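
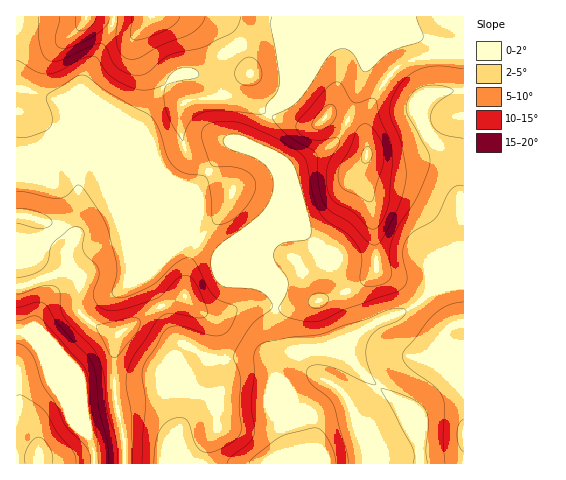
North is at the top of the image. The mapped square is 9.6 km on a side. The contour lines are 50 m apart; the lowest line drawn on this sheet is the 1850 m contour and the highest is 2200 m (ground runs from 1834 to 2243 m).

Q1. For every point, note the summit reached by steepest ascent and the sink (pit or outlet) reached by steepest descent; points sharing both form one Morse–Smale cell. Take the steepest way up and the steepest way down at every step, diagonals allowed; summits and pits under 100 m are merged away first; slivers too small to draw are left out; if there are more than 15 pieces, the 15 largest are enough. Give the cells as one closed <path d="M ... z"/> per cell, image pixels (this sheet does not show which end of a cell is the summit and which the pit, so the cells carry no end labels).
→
<path d="M280 16l-263 0-1 158 23 0 6-14 10-9 25-14 11-1 105 104 18 12 16 7 25 24 11 6 9 9 1 8-3 14 0 16 2 8-1 30-9-14-8-3-14 0-35 3-17 19-5 30-9 24 0 6 17 25 269 0 1-373-17 0-12 2-9 10-5 12 0 7 3 8 24 25 8 19 6 32 0 39-6 15-5 10-33 33-15 9-27 10-22 15 2-15-4-13-20-47-26-27-19 1-14 8 1-38 4-16 0-9-5-15-15-13-3-9 15-33 7-6 7-17-3-31z"/><path d="M463 16l-182 1 0 40 3 31-7 17-7 6-15 33 3 9 15 13 5 15 0 9-4 16 0 36 13-6 19-1 26 27 20 47 4 13-2 15 22-15 27-10 21-14 27-28 9-21 2-43-6-32-8-19-24-25-3-8 0-7 5-12 9-10 29-3z"/><path d="M91 136l-11 1-25 14-10 9-6 14-23 1 0 111 10 0 40-16 7 0 7 7 1 3-3 15 0 13 2 5 12 11 12 6 11 3 5 0-4 6-2 12 0 32 2 22 8 35 0 23 69 1-16-25 0-6 9-24 3-23 3-9 16-17 35-3 14 0 8 3 9 14 1-30-2-8 0-16 3-20-10-11-11-6-25-24-16-7-18-12z"/><path d="M73 270l-7 0-40 16-10 1 0 45 9 0 40 47 26 61 3 12 0 11 30 1 0-24-8-35-2-22 0-32 5-17-13-3-14-7-12-11-2-5 0-13 3-16z"/><path d="M25 332l-9 1 0 130 78 1 0-12-3-12-26-61z"/>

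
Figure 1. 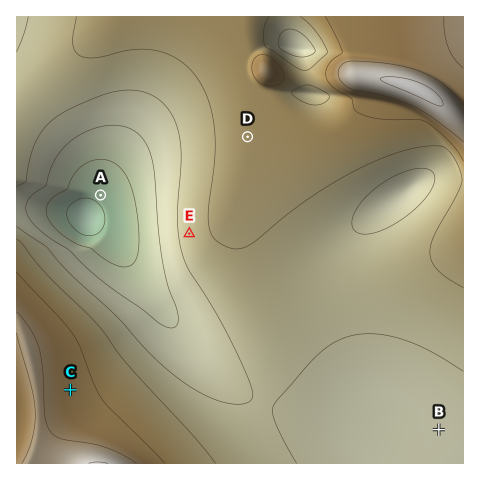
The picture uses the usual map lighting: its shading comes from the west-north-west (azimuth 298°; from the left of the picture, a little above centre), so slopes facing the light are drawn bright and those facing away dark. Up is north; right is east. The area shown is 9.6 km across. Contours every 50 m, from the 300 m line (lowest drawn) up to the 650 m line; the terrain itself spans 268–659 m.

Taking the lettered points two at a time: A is below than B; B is below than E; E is below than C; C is above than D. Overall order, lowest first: A B E D C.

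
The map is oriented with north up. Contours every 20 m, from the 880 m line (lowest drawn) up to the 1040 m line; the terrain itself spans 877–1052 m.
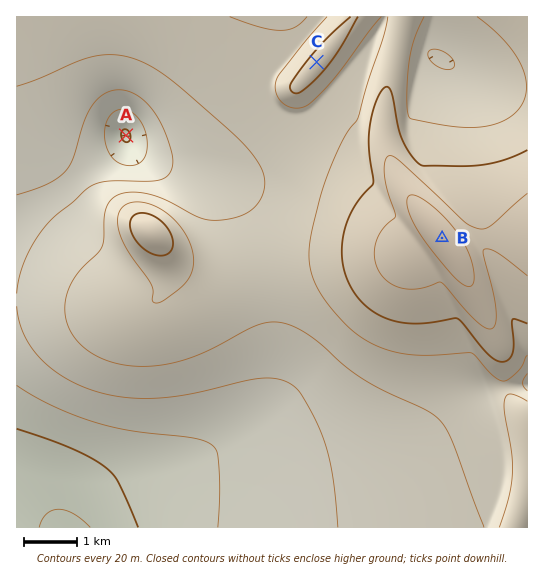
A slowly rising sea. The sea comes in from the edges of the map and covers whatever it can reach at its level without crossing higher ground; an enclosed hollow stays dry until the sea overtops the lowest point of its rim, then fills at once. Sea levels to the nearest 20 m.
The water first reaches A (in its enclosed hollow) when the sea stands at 940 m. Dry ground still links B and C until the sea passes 980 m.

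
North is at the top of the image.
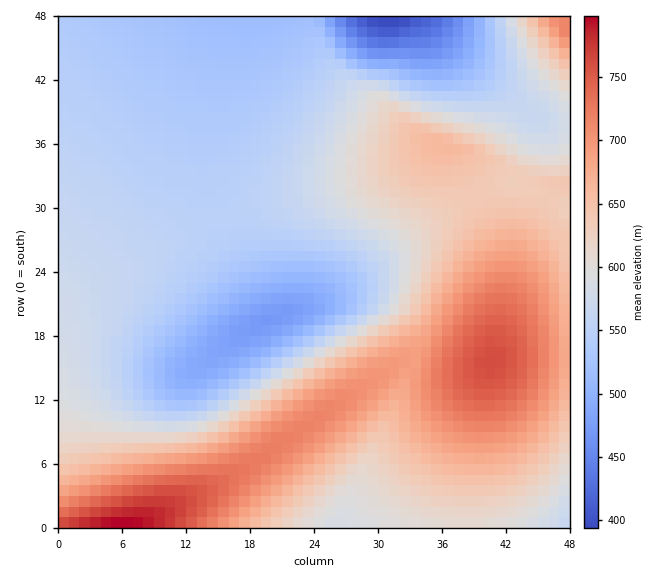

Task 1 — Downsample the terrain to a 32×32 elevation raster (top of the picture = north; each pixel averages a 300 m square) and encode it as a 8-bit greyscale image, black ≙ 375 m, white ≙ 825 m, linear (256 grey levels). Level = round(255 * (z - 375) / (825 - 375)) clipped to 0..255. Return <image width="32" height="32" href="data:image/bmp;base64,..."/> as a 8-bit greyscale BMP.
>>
<image width="32" height="32" href="data:image/bmp;base64,Qk02CAAAAAAAADYEAAAoAAAAIAAAACAAAAABAAgAAAAAAAAEAAATCwAAEwsAAAABAAAAAAAAAAAAAAEBAQACAgIAAwMDAAQEBAAFBQUABgYGAAcHBwAICAgACQkJAAoKCgALCwsADAwMAA0NDQAODg4ADw8PABAQEAAREREAEhISABMTEwAUFBQAFRUVABYWFgAXFxcAGBgYABkZGQAaGhoAGxsbABwcHAAdHR0AHh4eAB8fHwAgICAAISEhACIiIgAjIyMAJCQkACUlJQAmJiYAJycnACgoKAApKSkAKioqACsrKwAsLCwALS0tAC4uLgAvLy8AMDAwADExMQAyMjIAMzMzADQ0NAA1NTUANjY2ADc3NwA4ODgAOTk5ADo6OgA7OzsAPDw8AD09PQA+Pj4APz8/AEBAQABBQUEAQkJCAENDQwBEREQARUVFAEZGRgBHR0cASEhIAElJSQBKSkoAS0tLAExMTABNTU0ATk5OAE9PTwBQUFAAUVFRAFJSUgBTU1MAVFRUAFVVVQBWVlYAV1dXAFhYWABZWVkAWlpaAFtbWwBcXFwAXV1dAF5eXgBfX18AYGBgAGFhYQBiYmIAY2NjAGRkZABlZWUAZmZmAGdnZwBoaGgAaWlpAGpqagBra2sAbGxsAG1tbQBubm4Ab29vAHBwcABxcXEAcnJyAHNzcwB0dHQAdXV1AHZ2dgB3d3cAeHh4AHl5eQB6enoAe3t7AHx8fAB9fX0Afn5+AH9/fwCAgIAAgYGBAIKCggCDg4MAhISEAIWFhQCGhoYAh4eHAIiIiACJiYkAioqKAIuLiwCMjIwAjY2NAI6OjgCPj48AkJCQAJGRkQCSkpIAk5OTAJSUlACVlZUAlpaWAJeXlwCYmJgAmZmZAJqamgCbm5sAnJycAJ2dnQCenp4An5+fAKCgoAChoaEAoqKiAKOjowCkpKQApaWlAKampgCnp6cAqKioAKmpqQCqqqoAq6urAKysrACtra0Arq6uAK+vrwCwsLAAsbGxALKysgCzs7MAtLS0ALW1tQC2trYAt7e3ALi4uAC5ubkAurq6ALu7uwC8vLwAvb29AL6+vgC/v78AwMDAAMHBwQDCwsIAw8PDAMTExADFxcUAxsbGAMfHxwDIyMgAycnJAMrKygDLy8sAzMzMAM3NzQDOzs4Az8/PANDQ0ADR0dEA0tLSANPT0wDU1NQA1dXVANbW1gDX19cA2NjYANnZ2QDa2toA29vbANzc3ADd3d0A3t7eAN/f3wDg4OAA4eHhAOLi4gDj4+MA5OTkAOXl5QDm5uYA5+fnAOjo6ADp6ekA6urqAOvr6wDs7OwA7e3tAO7u7gDv7+8A8PDwAPHx8QDy8vIA8/PzAPT09AD19fUA9vb2APf39wD4+PgA+fn5APr6+gD7+/sA/Pz8AP39/QD+/v4A////ANnh6O3u7Off1Me6raGWjIR9eXt8f4GDhIWGhYOAfHZvw8vU2+Hk4+DZ0Ma6rqKXjYR9fYCDhomLjY6Ni4iDfHWutr7HztTX2NbSzMS7sKWZjoWAg4eLj5OWl5eVkYyEe52jqbC3vcLGycrKyMS8s6eckIeHjJKXnJ+hoqCclo2DkJSXnKCkqKyyuL7DxsS+taqek4ySmJ+lqaytq6egl4uHiImKiouMj5Seqra/w8O/t62hlpefp66zt7i3squglIGAfnx4dHFxdoGQoK65wMLAua+knKSutr3Cw8K9taqcfHp3cmtkXVpcZnWGl6ezvMC/urGmqbO9xcvNzMe+sqN5dnJsY1pQSkpRXWt8jp6stry9ubKst8LL0dTUz8a5qnd0cGlgVkxEQkRKVGJyhJWkr7e5t7K2w87V2dnUy76udnNvaWFXTUZBPj9ETFloeYqaprC0tbTAzNXa2tbNwLB1cm5pY1tTS0Q/Ozs+RVBebn6OnaeusbvI0tfY1czAr3Rxb2tmYFlSS0M9OTc5PkhUY3ODkp6ns8LM09XRyb2tcnFubGhkX1lSS0Q+OTc3O0JNWml5ipqrusXNz83GuqpxcG5saWZjXllUTkhDQD4/Q0pUYXCAkaGwvcXJx8G1pnBvbWxqaGViXlpWUU1KSEhLUFdhbXuKmaezvMDAurCib25sa2loZmRhX1xZVlRTU1VYXmVueYWSnqmyt7ezqp1ubGtqaWdmZWNhYF5dXFxdX2JnbXN7hI6XoKisraqjmWxramloZmVkY2NiYmJiZGZobHB1e4CGjZOan6OkopyXa2ppZ2ZlZGRjY2NjZGZoa290eX6Dh4uPkpaZm5yal5JqaWdmZWRjY2JiYmNlZ2tvdHl/hYqOkJKUlZWVlZSUkmhnZmVkY2JhYWFhYmRna3B1fIOJj5OWl5eWlZOSk5WWZ2ZlZGJhYWBgX2BhY2Zqb3V8g4uRl5ucnJqYlJGNiopmZWNiYWBfX15eXl9hZGhtc3qCipKYnqGhn5mPhH17fWVjYmFgX15dXVxdXl9iZWpwd3+IkJien5qRiYB4cnJ2Y2JhYF5dXFxbW1tcXV9iZ2xze4SNlJGIgXt3c3BtbnRiYV9eXVxbWlpZWVpbXWBjaW92f4Z/dW5qaWlqa21weGFfXl1cW1pZWFhXWFlaXWBlanF1cWRcWFdZXWNpcHiCX15dXFpZWFdXVlZWVlhaXWFlYFZTTEZFR01VX2l1gpBeXVxaWVhXVlVUVFRUVVdZXVZEOTU2MzU6Q09dbX2PoV1bWllYV1ZVVFNSUlJTVFZWQi4iHSEkKDA9TF5yh521W1pZWFdVVFNSUVFQUFBRU0wyHhINEBcdKTlMYnqUrr8="/>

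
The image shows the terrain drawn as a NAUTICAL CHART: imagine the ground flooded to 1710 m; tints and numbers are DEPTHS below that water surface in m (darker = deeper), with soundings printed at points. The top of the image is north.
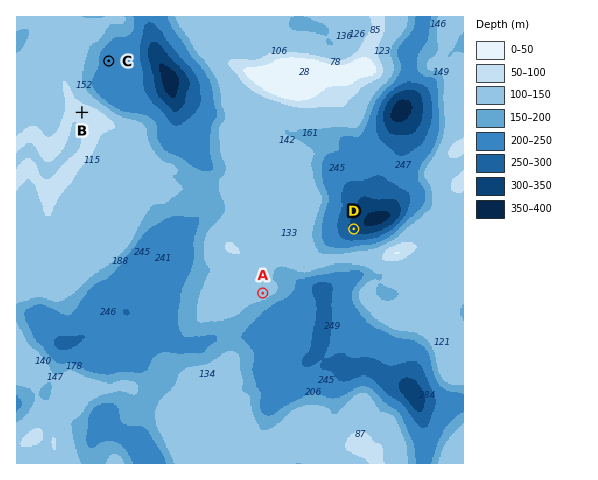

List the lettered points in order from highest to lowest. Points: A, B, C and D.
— B A C D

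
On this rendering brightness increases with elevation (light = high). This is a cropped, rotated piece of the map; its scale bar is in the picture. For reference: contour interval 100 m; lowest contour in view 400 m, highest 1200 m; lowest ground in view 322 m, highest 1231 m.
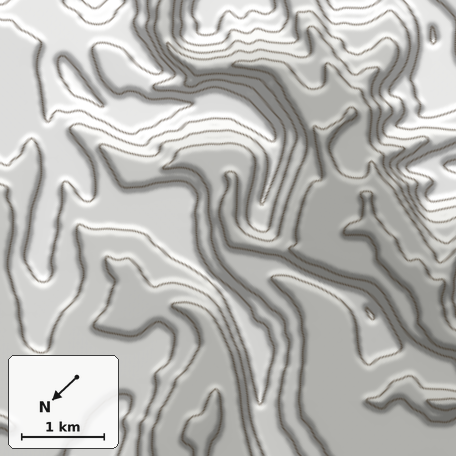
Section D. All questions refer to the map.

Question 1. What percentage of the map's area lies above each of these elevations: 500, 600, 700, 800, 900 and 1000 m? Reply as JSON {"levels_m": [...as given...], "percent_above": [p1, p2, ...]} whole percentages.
{"levels_m": [500, 600, 700, 800, 900, 1000], "percent_above": [90, 71, 56, 39, 23, 10]}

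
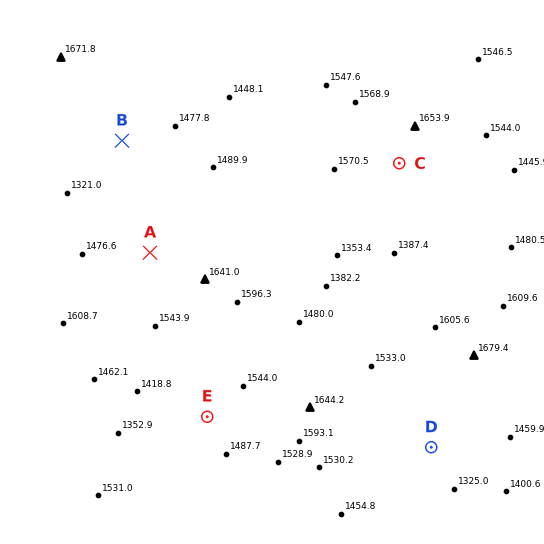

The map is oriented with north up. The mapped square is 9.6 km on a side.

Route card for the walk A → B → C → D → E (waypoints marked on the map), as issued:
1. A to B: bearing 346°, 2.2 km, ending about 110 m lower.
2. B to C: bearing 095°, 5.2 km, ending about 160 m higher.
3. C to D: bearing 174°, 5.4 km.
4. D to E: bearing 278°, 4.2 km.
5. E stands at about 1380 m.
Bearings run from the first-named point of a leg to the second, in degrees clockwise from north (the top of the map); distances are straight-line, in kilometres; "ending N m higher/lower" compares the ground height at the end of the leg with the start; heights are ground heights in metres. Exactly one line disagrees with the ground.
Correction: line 5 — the height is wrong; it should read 1490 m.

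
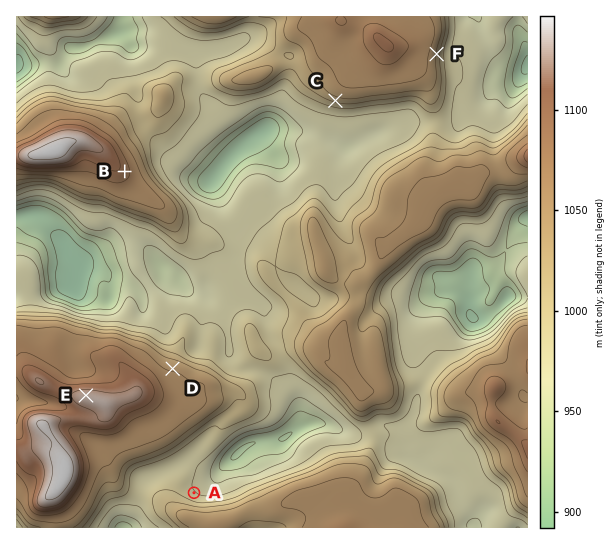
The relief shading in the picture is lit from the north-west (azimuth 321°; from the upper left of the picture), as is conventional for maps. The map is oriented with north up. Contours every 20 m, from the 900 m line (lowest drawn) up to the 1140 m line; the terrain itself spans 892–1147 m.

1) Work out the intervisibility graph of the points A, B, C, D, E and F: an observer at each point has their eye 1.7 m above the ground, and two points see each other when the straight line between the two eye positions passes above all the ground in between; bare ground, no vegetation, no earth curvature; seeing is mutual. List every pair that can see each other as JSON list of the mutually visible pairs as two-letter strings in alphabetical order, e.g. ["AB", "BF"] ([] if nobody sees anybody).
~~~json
["BC", "BD", "BE", "CD", "CE"]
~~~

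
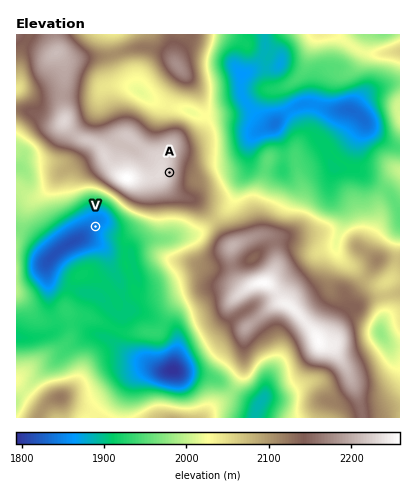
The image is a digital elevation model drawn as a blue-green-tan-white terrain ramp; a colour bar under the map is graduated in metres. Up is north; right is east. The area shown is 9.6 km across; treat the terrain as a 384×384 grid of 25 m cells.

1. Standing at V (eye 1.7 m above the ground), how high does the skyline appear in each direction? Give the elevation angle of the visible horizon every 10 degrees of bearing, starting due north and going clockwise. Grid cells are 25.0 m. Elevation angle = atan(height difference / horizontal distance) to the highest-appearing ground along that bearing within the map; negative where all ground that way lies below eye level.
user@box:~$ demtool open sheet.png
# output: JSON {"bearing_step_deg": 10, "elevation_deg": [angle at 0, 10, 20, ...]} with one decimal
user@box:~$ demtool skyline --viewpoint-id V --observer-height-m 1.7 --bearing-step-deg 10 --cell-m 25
{"bearing_step_deg": 10, "elevation_deg": [13.1, 15.1, 16.7, 17.4, 17.0, 15.7, 13.8, 11.0, 7.8, 5.8, 6.0, 5.6, 5.4, 5.0, 4.3, 3.4, 2.9, 3.3, 3.6, 3.6, 3.3, 2.5, 2.2, 3.3, 3.6, 3.6, 3.8, 4.1, 5.2, 6.2, 7.3, 8.4, 9.3, 9.9, 10.5, 11.4]}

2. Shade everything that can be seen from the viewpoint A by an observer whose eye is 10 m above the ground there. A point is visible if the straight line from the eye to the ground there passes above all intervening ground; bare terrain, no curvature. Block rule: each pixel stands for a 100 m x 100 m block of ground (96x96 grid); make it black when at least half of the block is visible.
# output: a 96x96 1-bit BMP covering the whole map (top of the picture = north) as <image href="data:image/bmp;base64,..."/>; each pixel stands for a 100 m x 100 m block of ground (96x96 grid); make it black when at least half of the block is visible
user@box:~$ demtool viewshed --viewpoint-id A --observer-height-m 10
<image width="96" height="96" href="data:image/bmp;base64,Qk2+BAAAAAAAAD4AAAAoAAAAYAAAAGAAAAABAAEAAAAAAIAEAAATCwAAEwsAAAIAAAAAAAAA////AAAAAAA8A3/////AAAAAAAA8A//////gAAAAAAAeA//////wAAAAAAAOB//////wAAAAAAAHD//////wAAAAAAAH///////gAAAAAAAD///////AAAAAAAAA//////+AAAAAAAAAP/+P//4AAAAAAAAAB/wDwAAAAAAAAAAAAeAAAAAAAAAAAAAAAAAAAAAAAAAAAAAAAAAAAAAAAAAAAAAAAAAAAAAAAAAAAAAAAAAAAAAAAAAAAAAAAAAAAAAAAAAAAAAAAAAAAAAAAAAAAAAAAAAAAAAAAAAAAAAAAAAAAAAAAAAAAAAAAAAAAAAAAAAAAAAAAAAAPAAAAAABgAAAAAAAPgAAAAADgAAAAAAAHgAAAAADgAAAAAAADgCAAAAAAAAAAAAABADAAAAAAAAAAAAABABAAAAAAAAAAAAABABgAAAAAAAAAAAABgBwAAAAAAAAAAAABgB4AAAABAAAAAAAAwB8AAAADgAAAAAAA/B+AAAAHAAAAAAAA///gAAAMAEAAAAAA///wAAAIAEAAAAAAf//+AAAAAAAAAAAAP///wAAAAAAAAAAAP///4AAAAAAAAAAAH//H4AAAYAAAAAAAP/8B4AAAcAAAAAAA//4A8AAA8AAAAAAA//wAcAAB+AAAAAAAf/wAeAAD+AAAAAAAP/4AOAAH/EAAAAAAD/8AEAAH/MAAAAAAA/+AAAAP/AAAAAAAAP/wAAAP+AAAAAAAAH/+AAAP8AAAAAAAAD///AAP8AAAAAAAAB///wAf+AAAAAAAAA///8P/+AAAAAAAAAf//+f//AAAAAAAAAP///f//AAAAAAAAAH///H//AAAAAAAAAH///H//AAAAAAAAgH///H//EAAAAAAHwP///H//MAAAAAAf4P///n//8AAAAAAf8D///n//8AAAAAAf8A///n//8AAAAGA/8A///v//8AAAAPB/8Af/////8AAAAPD/4Af/////8AAAAOD/4Af/////8AAAAEB/wA//////8AAAAAB/wA//////8AAAAAB/gAf/////8AAAAAB/ggf/////8AAAAAA/BgP/////8AAAAAAcBgP/////8AAAAAAABAH/////8AAAAAAAAAH///P/8AAAAAAAAAD//+H/8AAAAAAAAAD//8P/8AAAAAAAAAD//4P/8AAAAAAAAAH//wP/8AAAAAAAAAH//gP/8AAAAAAAAAH//gf/8AAAAAAAAAH/////8AAAAAAAAAH/////8AAAAAAAAAH/////8AAAAAAAAAH/////8AAAAAAAAAH/////8AAAAAAAAAP/////8AAAAAAAAAH/////8AAAAAAAAAH/////8AAAAAABAAH/////8AAAAAAHAAH/////8AAAAAAOAAH/////8AAAAAAcAAH/////8AAAAAAYAAH/////8AAAAAAAAAH/////8AAAAAAAAAP/////8AAAAAAAAAP/////8AAAAAAAAAP////H8AAAAAAAAAP///8AMAAAAAAAAAP///4AEAAAAAAAAAP///gAA="/>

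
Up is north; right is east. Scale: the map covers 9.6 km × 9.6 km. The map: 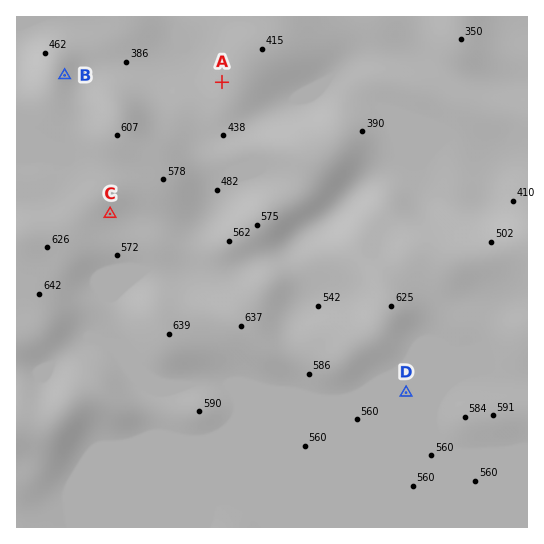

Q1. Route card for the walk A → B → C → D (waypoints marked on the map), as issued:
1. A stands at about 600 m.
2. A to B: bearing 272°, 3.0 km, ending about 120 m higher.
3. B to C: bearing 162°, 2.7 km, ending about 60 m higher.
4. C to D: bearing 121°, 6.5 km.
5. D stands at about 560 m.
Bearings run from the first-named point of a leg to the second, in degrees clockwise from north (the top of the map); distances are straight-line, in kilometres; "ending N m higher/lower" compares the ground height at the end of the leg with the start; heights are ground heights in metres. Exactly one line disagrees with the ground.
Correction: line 1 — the height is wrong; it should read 390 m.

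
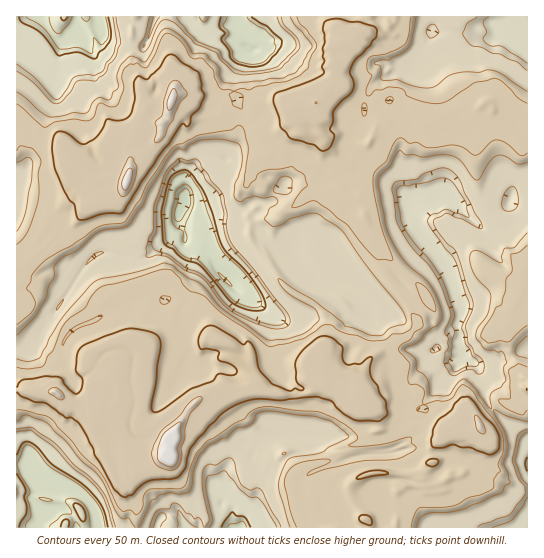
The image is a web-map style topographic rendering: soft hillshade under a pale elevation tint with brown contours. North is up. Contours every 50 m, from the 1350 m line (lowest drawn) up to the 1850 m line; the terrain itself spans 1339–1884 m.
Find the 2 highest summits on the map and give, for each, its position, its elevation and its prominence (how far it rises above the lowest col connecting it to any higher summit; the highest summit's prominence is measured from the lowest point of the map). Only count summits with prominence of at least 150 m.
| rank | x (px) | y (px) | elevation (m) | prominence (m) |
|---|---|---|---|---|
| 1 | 170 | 458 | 1884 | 545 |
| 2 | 126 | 183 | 1880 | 181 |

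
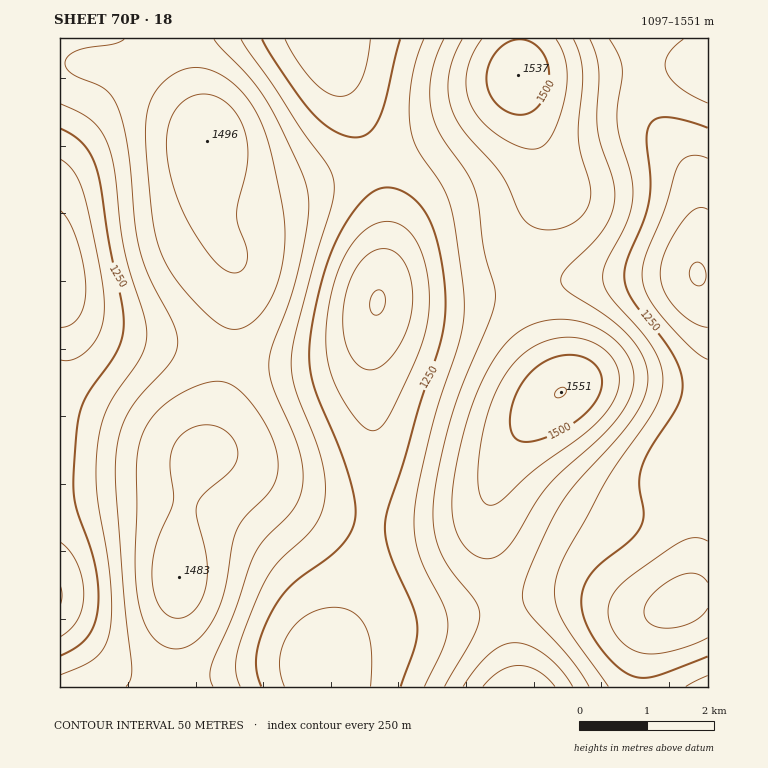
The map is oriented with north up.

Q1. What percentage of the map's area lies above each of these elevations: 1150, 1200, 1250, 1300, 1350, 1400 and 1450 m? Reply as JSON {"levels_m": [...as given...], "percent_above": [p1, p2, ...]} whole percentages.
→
{"levels_m": [1150, 1200, 1250, 1300, 1350, 1400, 1450], "percent_above": [96, 88, 72, 57, 42, 24, 10]}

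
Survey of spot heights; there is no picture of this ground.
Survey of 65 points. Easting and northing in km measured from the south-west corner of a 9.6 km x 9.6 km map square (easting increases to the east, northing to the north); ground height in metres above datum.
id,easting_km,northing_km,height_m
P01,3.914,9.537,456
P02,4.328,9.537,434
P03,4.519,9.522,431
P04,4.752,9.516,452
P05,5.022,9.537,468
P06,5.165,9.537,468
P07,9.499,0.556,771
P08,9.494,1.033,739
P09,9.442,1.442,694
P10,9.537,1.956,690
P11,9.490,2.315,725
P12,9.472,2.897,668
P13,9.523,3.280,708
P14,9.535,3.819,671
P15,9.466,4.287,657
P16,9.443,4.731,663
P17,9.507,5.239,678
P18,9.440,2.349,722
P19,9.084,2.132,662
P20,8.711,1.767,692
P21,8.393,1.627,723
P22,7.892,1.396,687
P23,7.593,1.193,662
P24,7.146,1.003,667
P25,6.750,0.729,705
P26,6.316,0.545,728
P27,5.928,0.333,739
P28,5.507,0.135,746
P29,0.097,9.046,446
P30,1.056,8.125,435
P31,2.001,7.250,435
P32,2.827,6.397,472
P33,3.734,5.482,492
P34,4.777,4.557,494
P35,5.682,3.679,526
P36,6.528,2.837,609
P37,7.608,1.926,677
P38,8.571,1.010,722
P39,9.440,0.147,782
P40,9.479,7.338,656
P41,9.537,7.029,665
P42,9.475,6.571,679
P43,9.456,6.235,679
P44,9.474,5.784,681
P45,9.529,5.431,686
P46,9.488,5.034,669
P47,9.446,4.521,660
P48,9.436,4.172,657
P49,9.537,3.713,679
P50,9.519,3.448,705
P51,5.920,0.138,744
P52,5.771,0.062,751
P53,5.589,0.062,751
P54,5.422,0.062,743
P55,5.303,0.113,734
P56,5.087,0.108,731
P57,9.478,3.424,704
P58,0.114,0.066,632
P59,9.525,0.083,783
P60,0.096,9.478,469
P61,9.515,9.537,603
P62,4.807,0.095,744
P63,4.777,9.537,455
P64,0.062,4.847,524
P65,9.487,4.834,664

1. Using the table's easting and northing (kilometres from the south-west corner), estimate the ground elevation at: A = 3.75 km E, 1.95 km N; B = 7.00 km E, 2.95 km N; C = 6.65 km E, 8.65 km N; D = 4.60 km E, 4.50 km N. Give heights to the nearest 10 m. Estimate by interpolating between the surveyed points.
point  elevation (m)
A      660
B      600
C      590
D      500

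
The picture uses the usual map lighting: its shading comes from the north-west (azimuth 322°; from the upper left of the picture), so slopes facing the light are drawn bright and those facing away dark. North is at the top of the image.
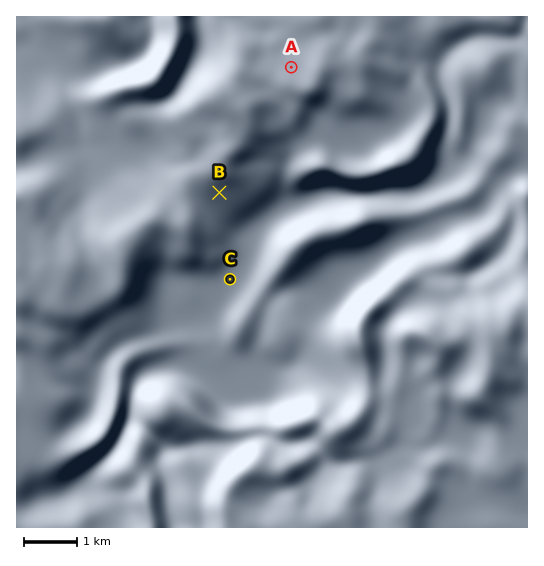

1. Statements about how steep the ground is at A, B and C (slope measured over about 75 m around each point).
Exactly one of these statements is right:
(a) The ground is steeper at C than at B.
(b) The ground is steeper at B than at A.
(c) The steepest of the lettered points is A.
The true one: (b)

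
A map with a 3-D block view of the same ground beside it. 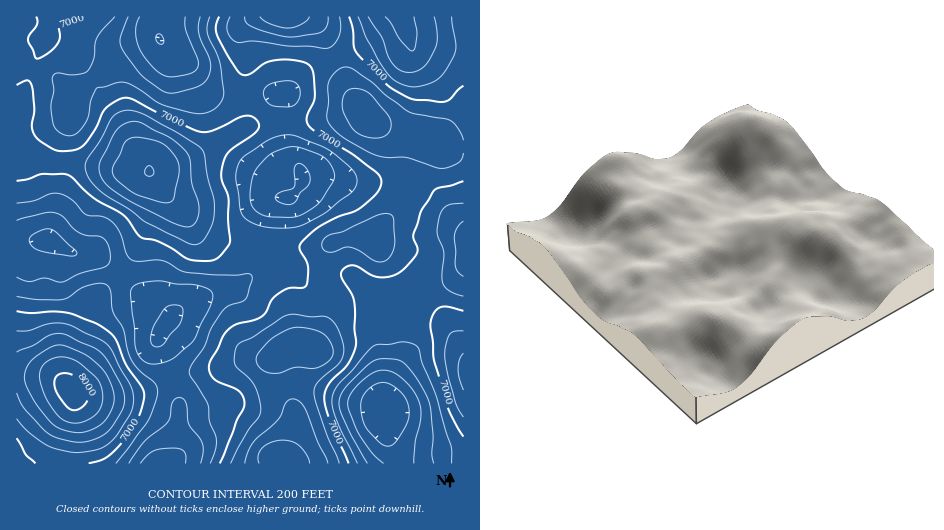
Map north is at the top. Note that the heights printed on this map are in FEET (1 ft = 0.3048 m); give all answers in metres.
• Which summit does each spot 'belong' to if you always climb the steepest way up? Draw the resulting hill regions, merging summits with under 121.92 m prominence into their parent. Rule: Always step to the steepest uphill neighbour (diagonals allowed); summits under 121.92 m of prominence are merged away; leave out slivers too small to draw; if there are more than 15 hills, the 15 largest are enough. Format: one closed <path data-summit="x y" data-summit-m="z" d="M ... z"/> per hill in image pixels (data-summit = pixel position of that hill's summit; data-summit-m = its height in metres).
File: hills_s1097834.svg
<path data-summit="150 172" data-summit-m="2379" d="M164 16l-148 1 0 222 32 1 28 14 19 1 13 8 28 27 23 15 13 12 15-13 26-12 19-4 26-18 22-8 3-18 1-40 3-5 11-10 5-11-14-30 0-38-2-14-2-2-29 0-24 4-19-5-10-9-13-17-16-11-14-16z"/><path data-summit="283 17" data-summit-m="2367" d="M400 16l-235 0-5 16 0 8 4 6 10 10 12 7 17 21 10 9 19 5 24-4 29 0 2 2 2 14 0 38 12 23 2 10-5 8-11 10-3 5-1 40-2 14-4 5 14 4 16 15 11-1 21-7 14 2 25 27 7 0 31-13 30-8 10-6 8-9 0-218-22-1-30-9-8-10z"/><path data-summit="281 459" data-summit-m="2374" d="M284 263l-17 3-35 22-19 4-26 12-15 11-10 17-4 7 0 5 21 62-2 42-8 16 230-1-11-28 0-16-3-7-4-45-8-38 1-16 2-5 8-4-6-1-25-27-14-2-21 7-11 1-16-15z"/><path data-summit="70 390" data-summit-m="2470" d="M48 240l-32 1 0 222 152 1 9-16 2-42-14-37-7-30 13-20-1-4-34-25-37-32-26-5z"/><path data-summit="463 372" data-summit-m="2278" d="M463 268l-10 10-43 14-11 5-4 5 6 24 1 24-3 13-12 25-2 24 3 7 1 22 10 23 65-1z"/>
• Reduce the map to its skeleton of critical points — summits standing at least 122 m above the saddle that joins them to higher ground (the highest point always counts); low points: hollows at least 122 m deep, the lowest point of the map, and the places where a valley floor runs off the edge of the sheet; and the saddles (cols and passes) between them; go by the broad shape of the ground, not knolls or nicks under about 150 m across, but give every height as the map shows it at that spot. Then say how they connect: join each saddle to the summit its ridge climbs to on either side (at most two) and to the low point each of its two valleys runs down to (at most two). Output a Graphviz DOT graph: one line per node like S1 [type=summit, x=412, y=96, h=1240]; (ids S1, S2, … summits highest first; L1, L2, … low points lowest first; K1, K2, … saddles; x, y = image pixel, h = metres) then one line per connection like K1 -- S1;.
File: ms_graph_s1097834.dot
graph terrain {
  S1 [type=summit, x=71, y=390, h=2470];
  S2 [type=summit, x=150, y=172, h=2379];
  S3 [type=summit, x=281, y=459, h=2374];
  S4 [type=summit, x=283, y=17, h=2367];
  S5 [type=summit, x=463, y=374, h=2278];
  L1 [type=low, x=384, y=410, h=1830];
  L2 [type=low, x=160, y=40, h=1888];
  L3 [type=low, x=164, y=463, h=1904];
  L4 [type=low, x=399, y=17, h=1929];
  L5 [type=low, x=287, y=199, h=1944];
  K1 [type=saddle, x=334, y=59, h=2177];
  K2 [type=saddle, x=399, y=180, h=2159];
  K3 [type=saddle, x=323, y=278, h=2153];
  K4 [type=saddle, x=53, y=162, h=2147];
  K5 [type=saddle, x=283, y=244, h=2113];
  K6 [type=saddle, x=288, y=122, h=2104];
  K7 [type=saddle, x=428, y=286, h=2093];
  K8 [type=saddle, x=169, y=378, h=2045];
  K9 [type=saddle, x=120, y=274, h=2042];
  K1 -- S4;
  K1 -- L2;
  K1 -- L4;
  K2 -- S4;
  K2 -- L1;
  K2 -- L5;
  K3 -- S3;
  K3 -- S4;
  K3 -- L1;
  K3 -- L3;
  K4 -- S2;
  K4 -- L2;
  K4 -- L3;
  K5 -- S2;
  K5 -- S4;
  K5 -- L3;
  K5 -- L5;
  K6 -- S2;
  K6 -- S4;
  K6 -- L2;
  K6 -- L5;
  K7 -- S4;
  K7 -- S5;
  K7 -- L1;
  K8 -- S1;
  K8 -- S3;
  K8 -- L3;
  K9 -- S1;
  K9 -- S2;
  K9 -- L3;
}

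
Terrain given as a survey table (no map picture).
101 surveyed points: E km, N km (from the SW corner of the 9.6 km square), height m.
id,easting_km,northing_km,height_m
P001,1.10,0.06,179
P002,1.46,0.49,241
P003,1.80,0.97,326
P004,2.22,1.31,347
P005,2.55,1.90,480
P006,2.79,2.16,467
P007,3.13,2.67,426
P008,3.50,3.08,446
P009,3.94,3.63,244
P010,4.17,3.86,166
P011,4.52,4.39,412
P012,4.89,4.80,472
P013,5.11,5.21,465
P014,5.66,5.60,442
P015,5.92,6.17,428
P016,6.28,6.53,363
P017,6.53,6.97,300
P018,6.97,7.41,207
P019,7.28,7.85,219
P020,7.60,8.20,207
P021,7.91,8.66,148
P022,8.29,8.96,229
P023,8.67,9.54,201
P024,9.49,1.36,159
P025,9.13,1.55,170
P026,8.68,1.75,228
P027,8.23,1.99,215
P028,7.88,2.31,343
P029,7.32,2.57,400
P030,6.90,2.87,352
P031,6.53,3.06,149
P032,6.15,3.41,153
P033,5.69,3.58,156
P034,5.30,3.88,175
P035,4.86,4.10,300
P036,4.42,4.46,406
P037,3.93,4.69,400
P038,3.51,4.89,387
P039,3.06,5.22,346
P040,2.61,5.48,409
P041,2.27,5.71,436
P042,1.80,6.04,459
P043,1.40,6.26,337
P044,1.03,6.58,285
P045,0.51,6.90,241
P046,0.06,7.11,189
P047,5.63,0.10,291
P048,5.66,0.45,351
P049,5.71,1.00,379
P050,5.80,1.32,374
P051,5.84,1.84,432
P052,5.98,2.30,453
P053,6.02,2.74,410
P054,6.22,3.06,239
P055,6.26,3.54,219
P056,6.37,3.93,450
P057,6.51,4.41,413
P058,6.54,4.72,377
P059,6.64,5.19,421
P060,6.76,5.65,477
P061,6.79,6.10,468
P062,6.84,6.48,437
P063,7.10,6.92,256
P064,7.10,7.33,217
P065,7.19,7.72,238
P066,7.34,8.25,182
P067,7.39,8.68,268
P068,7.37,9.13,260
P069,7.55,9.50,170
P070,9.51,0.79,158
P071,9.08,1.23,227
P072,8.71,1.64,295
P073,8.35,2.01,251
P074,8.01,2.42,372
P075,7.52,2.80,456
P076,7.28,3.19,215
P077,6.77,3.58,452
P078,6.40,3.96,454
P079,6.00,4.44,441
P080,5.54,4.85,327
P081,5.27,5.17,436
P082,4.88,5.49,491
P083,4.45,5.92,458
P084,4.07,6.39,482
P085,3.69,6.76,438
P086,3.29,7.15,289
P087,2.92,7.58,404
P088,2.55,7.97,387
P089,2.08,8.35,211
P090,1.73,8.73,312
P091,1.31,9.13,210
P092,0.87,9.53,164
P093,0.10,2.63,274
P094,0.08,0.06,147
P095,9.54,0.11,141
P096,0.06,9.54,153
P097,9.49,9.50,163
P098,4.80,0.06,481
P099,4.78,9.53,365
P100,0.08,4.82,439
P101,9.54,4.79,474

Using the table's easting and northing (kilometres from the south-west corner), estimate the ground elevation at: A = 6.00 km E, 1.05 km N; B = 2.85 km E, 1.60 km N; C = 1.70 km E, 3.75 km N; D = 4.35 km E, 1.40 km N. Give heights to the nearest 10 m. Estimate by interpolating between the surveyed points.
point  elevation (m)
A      290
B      470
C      450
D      380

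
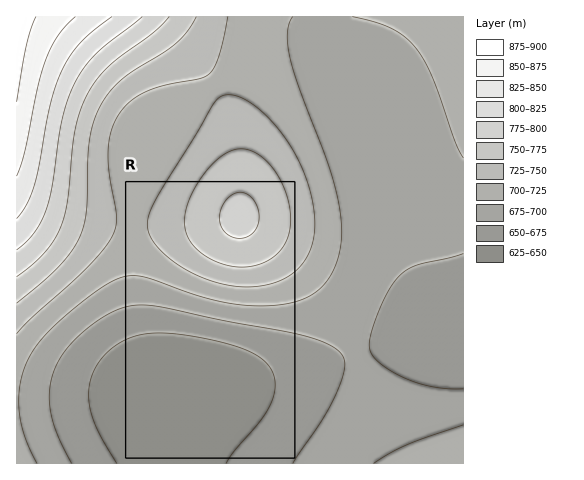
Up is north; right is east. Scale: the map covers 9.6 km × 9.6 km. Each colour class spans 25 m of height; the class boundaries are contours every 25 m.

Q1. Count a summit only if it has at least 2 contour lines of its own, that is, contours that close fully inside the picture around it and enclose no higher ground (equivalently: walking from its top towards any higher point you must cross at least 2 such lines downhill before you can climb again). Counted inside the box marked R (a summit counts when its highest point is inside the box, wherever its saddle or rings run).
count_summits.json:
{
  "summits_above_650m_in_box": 1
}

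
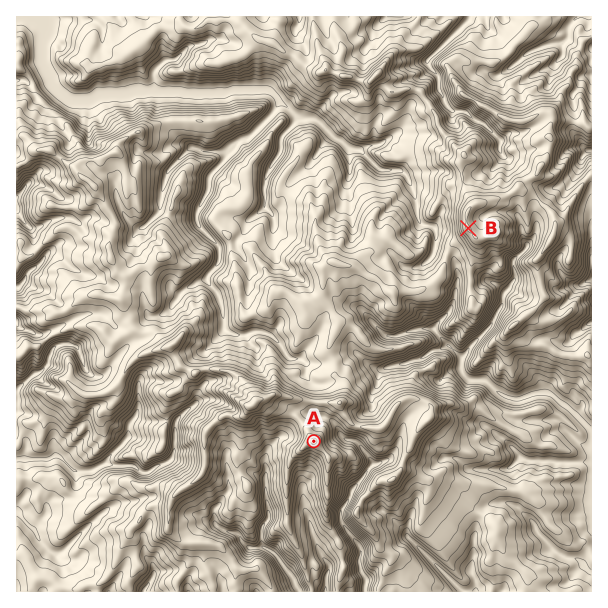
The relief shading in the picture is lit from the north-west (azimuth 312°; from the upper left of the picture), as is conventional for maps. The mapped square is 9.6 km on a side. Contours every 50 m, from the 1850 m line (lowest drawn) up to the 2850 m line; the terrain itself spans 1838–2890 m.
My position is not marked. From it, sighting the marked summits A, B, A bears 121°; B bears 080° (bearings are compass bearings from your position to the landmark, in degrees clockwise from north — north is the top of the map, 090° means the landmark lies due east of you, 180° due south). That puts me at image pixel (75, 298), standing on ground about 2350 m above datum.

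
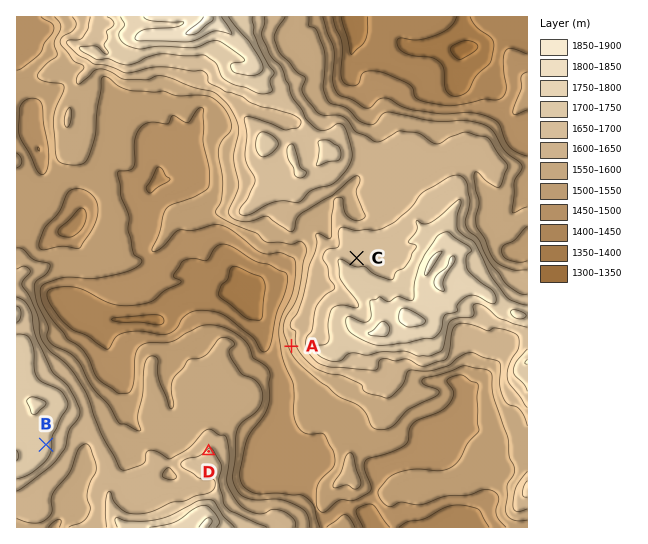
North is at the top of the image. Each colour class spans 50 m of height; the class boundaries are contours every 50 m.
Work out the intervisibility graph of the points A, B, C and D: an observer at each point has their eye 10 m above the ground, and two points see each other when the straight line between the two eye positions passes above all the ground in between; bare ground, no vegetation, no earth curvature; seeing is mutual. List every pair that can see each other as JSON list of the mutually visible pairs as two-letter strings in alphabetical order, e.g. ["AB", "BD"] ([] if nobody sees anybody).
["AB", "AD", "BD"]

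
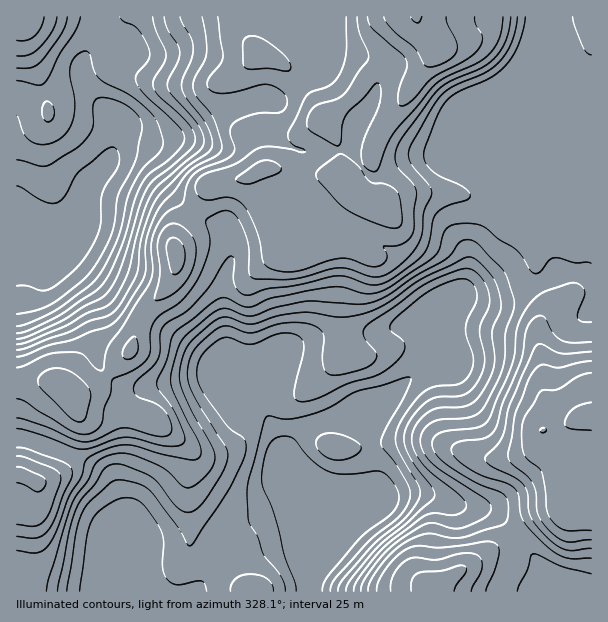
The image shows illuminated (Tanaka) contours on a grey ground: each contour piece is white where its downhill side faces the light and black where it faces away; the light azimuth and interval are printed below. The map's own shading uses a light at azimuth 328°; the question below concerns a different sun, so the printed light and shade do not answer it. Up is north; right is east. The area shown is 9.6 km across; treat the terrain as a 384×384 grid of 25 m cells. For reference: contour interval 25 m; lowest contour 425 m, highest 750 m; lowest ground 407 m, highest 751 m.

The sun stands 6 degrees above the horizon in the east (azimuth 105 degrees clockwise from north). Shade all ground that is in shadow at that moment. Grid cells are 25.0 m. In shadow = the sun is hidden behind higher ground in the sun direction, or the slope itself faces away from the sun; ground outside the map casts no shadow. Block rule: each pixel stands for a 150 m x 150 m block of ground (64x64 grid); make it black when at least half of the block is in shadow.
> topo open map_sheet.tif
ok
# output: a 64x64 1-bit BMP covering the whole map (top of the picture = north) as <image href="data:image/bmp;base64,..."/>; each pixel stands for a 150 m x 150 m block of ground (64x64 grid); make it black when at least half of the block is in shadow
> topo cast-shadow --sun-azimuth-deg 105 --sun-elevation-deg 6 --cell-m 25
<image width="64" height="64" href="data:image/bmp;base64,Qk0+AgAAAAAAAD4AAAAoAAAAQAAAAEAAAAABAAEAAAAAAAACAAATCwAAEwsAAAIAAAAAAAAA////AAAAAAAAAAAAf4AAAAAAAAH/wAAAAAAAA//gAAAAAAAD/+AAAAAAAAf/8AAAAAAAA//wAAAAAAAD//gAYAAAAAH/+ADgAAAAAH/8A+AAAAAAD/wP4AAAAAAD/B/gAAAAAAB4B+AAAAAAADgBgAAAAAAAeAAAAAAAAAB8AAAAAAAAAPwAAAAAAAAB/A8AAAAAAAP8H4AAAAAAA/x/gAAAAAAD/P+AAAAAAAH9/4AAAAAAAH//gAAAAAAAP/+AAAAAAAAf/8AAAAAAAA//wAAAAAAAD//A4AAAAAAH/8DwEAAAAAf/gPwwAAAAA/+A/3gAAAAB/4D/+AAAAAH/gP/8AAAAAP+A//4AAAAA/gD//wAAAAA8AP//AAAAADwA//+AAAAAAAB//4DAAAAAAH//gOAAAAAAf/+AYAAAAAB//4BgAAAAAH//gEAAAAAAf/+AAAAAAAB//4AAAAAAAD//gAAAAAAAD//wAAAAAAAH//gAAAAAAAP//AAAAAAAAf//gAAAAAAB///AAAAAAAD//wAAAAAAAH//AAAAAAAAH/4AAAAAAAAH/AMAAAAAAAfwB4AAAAAAADADgAAAAAAAMAAAYAAAAAD4AAAgAAAAA/gACAAAAAAH+AAAAAAAAAf4AAAAAAAAAfgAAAAAAAAAAAAAAAAAAAEAAAwAAAAAA4AADgAAAA=="/>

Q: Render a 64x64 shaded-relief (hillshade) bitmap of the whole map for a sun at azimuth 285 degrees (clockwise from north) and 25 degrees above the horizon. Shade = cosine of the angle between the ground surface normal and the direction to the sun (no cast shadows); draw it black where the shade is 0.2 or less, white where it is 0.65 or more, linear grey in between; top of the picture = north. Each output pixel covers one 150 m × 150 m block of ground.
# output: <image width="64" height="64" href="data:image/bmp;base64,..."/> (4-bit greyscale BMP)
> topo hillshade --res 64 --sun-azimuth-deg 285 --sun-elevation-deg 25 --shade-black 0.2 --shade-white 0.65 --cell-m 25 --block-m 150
<image width="64" height="64" href="data:image/bmp;base64,Qk12CAAAAAAAAHYAAAAoAAAAQAAAAEAAAAABAAQAAAAAAAAIAAATCwAAEwsAABAAAAAAAAAAAAAAABEREQAiIiIAMzMzAERERABVVVUAZmZmAHd3dwCIiIgAmZmZAKqqqgC7u7sAzMzMAN3d3QDu7u4A////AHdUM0Z3d3d3d3eJmZiHVEV63d7tuqqYdmVEVmZnd3d3d2QzRnd3d3iId3iZmIdURXnN3u7LqZiHdURFZmd3d3h3ZTI2d3d3eIh2Z4mId2VWeKze/+y6mImHVEVmZnd3d3dlMjV3d3d4mYdniId2ZVZ3is3v/cqIiZh1VWZneIdmd2QyNXd3d3iZh2Z4h3ZlZ3eJvO/+25iJmYdmZneZh2V3VCEld3d3eJmXZneHdlVnd3ibzu/sqIiZmYdmeaqHVXZTECR3d3d4mZdmZ3d2Vmd3d4ms3u25h4mqmHiaqodmd1MAE2d3d4iZh2Vmd3ZmZ3d3iJq97tqHiaqpmau6h3d3UwACV3d3iZmGVVZmZmZ3d3d4iKve25iJmqqrvLqIeIdkEAJGd3iZqYZVVmZmZnd3d3d4is3bmImZmqvMuod3iHQgATVneJqphlRVVVZmd3d3d3iJrMupmZmJq8y6h3eIdTERJFZ4mamGVEVVVWd3d3d3d4mruqmZmIiau7mHd3d2QyIjV3iJmYdURERFZ3d4h3d3iau6mZmYh4mqqYd3d3ZlQyNXiIiIh2RERDRneIiHdmeJq7qpmZiIiZmId3d3d3ZkM1Z4iId3ZEREM1eImYdmZ4m7u6mZmJmZmHd3d3d3d3VDRneHd2ZURVQzV4mZh2ZnirzLqpmZmqqYd3d3h3iIdkNFZ3dmVURVZUNXiamYd3iazMupmYmru6h3d3eIiIiGREVnd2VERFZmVFZ4mYh3eJvNy6mZmavMuYd3d3eImYZUVniHUzNEVndmZmd4iIh4m83LqZmavNy5iIh3iIiZdlVniIZDM0VWd3d3dmZ3d3eKzcupiZrN3LqIiIiIiJh2VVZ4hlMzRWZ3eIiHZVZ3d4m8y6mJq83cupiZiIiJmHZVVmd2VDNFZ3d4iZh2VVZ3eJu7qZmrzd26mJmIiJmIdlZlVmZUM0Z3d3iJmYdlVWZniaqZmrzN3cqImZiJmYd2ZmZVVUMjRnd3eImZmHZVVVZ4mZiavM3e24iZmZmZh3Z3h1RDMiNGd3d3iZmZh2VVVVZ4iJm8zN7bmImZqqmIdniYZDMhEkV3d3eJmZmYdmVVVWd4iavMzduYiZmrupiHeap1MyESNWd3dniZqqmHZmZVZniJq7vMy4eImbvLqZiJqpZDMiI0V4dmZ4mamYdmd2ZneImru7zKhniJvMy6qpmrlkM0MiNXh1VWeJmYdmZndmd4mau7vLl2Z4irzMu7qau4Q0RDIkaHVEVniIh2VVZmd4iaq7u8uXZneJq8zMuqvMlkREMzRodURVZ3d3ZURFZneJmru7y6dmd3iJvMy6q924VERDNXh1RVVmd3dlQzNFZ4iaq7u7qHZ3eIibzMu83duGRERFeHVVVVZnd3ZTIjRWeJqruqqZh3d4eIq7zMzN3KhTNFaJdlVVVWZ3d2QhIjVniau6mYiId3h3iau8zM3dymQ0VomXZmVERWeIZCESI0V5qqqYh4iHeId4mrzN3N3bhDNGiqmHdlREV4h1MhEjNGiaqZiHd4h4h3iJq83d3duFM0V5upiHZVVniHZTIiMzV5mZmId3d3iHd4iaze7u24UzRXm7qYd3d2d3d2VDM0RXmYiId3d3eHd3eIq97v/bhkRVaKuph3eId3d3dkMzRVeZiIh3iHd3d3d4iazv/+uGVVZ4qql2Z4h3d4h2QyNFZ4iId3iId3d3d3eJrN7/64ZmZnmqmHZnd3eIiHZDI1ZniId3eIh3eIh3d4ib3v/rl3dmeaqYdnd4iIiHdUM0Vnd3d3d3d3d4iHd3eJvN7tuYh2Z5mYd3d4iIiHdlQzRWd3d3d3d3d3iId3d4ms3u3KqYdniId3d4iZmHd3ZURWZ3d3d3d3d3eIh3Z3iavN3czLl2d3d3d3iJmHZ3dlVVZ3d3d3d3d3d4iHZmeJq83d3d25iId2Z3eJmHZnd2ZVZ3d3d3d3d3d3iIdmZniazMzN7sqZmYdmd4mYdnd2ZVVnd3d3d3d3d3d3d2ZmZ4m7u83t27qqmHd3iZh3d2VVVWd3d3d3d3d3d3d2ZmZmeaqqvN3Mu7qph3eJmIiHVERVZ3d3d3d3d3d3h3ZlVVZ4mqmavMzLqZiIiImYeIhkNERXd3d3d3d3d3eIh2VVVniaqZmrzMupiIiIiId3iXQzRFZ3d3d3d3d3d5mHZVVWaJqpmavMupmIiaqYdneJhkMzRnd3d3d3d3d3mZdlVVZnmaqaq7qpmYiJq6l2d3iYUyI1d3d3d3d3d3eZmGVVVniZqqqqqZiIiImruYd3eJl0ISRnd3d3d3d3d5mYZlVmeJmqqqqoh3eIiKuqmId4mpYhEkZ3d3d3d3d3iIdmZmeImaqqq6h3d3eImZmZmHeKqEERNFZ3d3d3d3d3dmZniIiZqqq7qYd2Z3iIiJqpd4mpYyEjRFZ3d3d3d3ZlVWeZiImru7u6mIdnd3d3iaqHiaqGQiIzNFd3d3eIZlRFaJmIiJq7u7qpmHd3d3d4qpiImqhkMzIiNXd3eIhlRERniYiImqu7uqqZh3d3d3iamIiZqXVEQyETZ3eImWVDNFaIiIiaqqq6qpmHd3d3eJqYmZmZhlVVMQJXd4mZdkMzRniIiJqqmqqpmId3d3d4mpmZmYh2VWZSEUZ3iZl2UzNFeIiIqqqZqqmId3d3d3ibqZmYh2ZWZ2QRNniJqXdUM0V4iIirqpmqqYd3d3d3eKu6mZh2ZmZ3ZCE1eJmp"/>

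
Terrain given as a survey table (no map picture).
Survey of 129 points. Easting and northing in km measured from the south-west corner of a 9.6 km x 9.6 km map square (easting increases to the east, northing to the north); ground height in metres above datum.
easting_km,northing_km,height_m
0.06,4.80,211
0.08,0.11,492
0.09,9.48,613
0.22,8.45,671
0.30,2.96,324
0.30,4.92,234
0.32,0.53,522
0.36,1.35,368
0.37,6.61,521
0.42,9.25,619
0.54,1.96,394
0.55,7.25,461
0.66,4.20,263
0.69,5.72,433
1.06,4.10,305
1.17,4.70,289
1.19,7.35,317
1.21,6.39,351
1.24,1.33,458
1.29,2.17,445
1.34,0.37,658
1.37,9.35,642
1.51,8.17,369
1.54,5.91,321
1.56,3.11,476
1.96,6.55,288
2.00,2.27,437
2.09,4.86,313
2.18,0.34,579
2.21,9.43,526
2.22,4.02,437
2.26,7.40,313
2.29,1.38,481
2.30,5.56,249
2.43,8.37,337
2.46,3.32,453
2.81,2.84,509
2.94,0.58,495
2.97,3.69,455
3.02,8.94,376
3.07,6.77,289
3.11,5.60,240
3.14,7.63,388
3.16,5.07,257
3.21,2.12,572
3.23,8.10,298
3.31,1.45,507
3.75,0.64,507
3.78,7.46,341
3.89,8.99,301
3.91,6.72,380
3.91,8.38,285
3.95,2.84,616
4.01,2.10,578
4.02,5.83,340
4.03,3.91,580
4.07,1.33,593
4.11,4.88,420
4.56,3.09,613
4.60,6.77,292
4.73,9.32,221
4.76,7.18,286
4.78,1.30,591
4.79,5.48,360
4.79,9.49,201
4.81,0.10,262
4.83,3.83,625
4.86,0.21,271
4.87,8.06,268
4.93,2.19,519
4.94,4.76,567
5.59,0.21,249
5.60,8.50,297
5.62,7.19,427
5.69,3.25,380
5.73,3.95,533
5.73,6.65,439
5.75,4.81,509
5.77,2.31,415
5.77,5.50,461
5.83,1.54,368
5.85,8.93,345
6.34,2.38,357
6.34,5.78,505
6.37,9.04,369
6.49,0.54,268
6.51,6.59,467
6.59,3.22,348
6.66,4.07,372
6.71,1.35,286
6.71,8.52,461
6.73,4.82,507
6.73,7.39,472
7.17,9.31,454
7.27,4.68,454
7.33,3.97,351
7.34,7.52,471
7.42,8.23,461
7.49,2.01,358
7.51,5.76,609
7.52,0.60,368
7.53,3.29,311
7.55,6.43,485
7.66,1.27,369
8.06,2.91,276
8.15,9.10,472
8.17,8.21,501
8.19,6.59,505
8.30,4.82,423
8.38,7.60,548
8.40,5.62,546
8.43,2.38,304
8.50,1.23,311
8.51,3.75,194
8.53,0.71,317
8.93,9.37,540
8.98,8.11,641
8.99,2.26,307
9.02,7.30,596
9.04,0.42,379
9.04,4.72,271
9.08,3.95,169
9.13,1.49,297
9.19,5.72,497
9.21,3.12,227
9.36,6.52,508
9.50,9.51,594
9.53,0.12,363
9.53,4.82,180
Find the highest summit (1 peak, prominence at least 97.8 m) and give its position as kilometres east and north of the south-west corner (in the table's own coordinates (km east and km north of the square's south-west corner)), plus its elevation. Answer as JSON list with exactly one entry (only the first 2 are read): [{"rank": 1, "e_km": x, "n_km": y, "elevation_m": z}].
[{"rank": 1, "e_km": 0.21, "n_km": 8.64, "elevation_m": 685}]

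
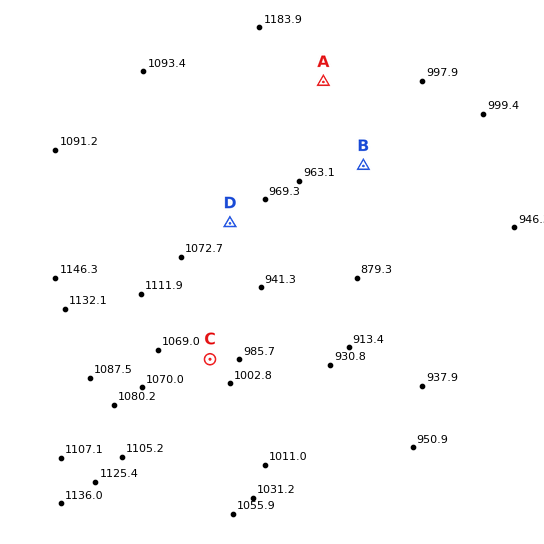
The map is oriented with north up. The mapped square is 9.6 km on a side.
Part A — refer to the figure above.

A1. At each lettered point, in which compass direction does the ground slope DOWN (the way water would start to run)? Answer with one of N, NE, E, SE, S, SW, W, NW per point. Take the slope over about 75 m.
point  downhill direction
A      SE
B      S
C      E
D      E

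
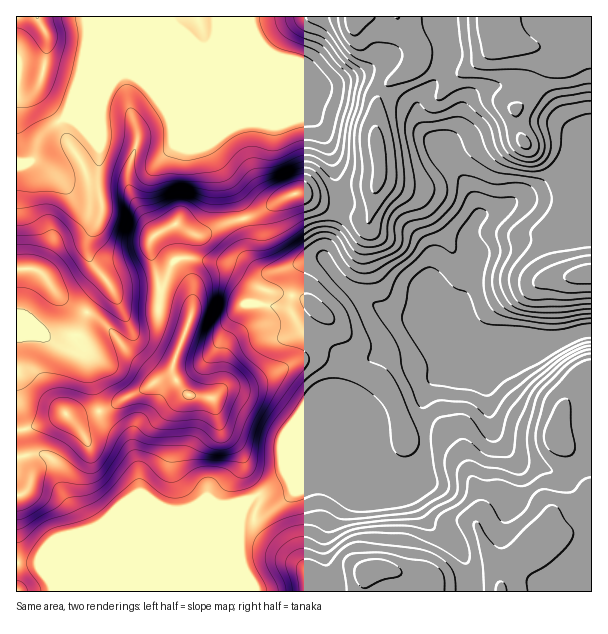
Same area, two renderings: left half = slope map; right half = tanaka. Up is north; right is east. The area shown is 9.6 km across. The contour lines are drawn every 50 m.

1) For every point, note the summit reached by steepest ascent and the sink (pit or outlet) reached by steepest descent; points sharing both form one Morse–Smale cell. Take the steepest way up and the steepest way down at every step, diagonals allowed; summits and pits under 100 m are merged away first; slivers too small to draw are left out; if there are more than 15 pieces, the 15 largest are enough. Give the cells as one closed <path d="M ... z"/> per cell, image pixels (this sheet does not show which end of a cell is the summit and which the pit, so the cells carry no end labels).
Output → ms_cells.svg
<path d="M299 193l-8 1-37 22-29 7-24 12-6 0-21-11-23 15-1 10 7 24 3 21 4 4 21 6 7 7-20 58-4 5-21 14-24 10-16 11-27 7-11 0-4-2-23 10-26 7 1 161 226 0 1-19-4-15-2-22 2-20 9-17 39-19 45-18 59 0 7 4 8 0 10-4 7-7 2-8-4-43 6-18 10-10 9-4 12-4 70-29-14 1-29 12-13 0-12-6-9-11-9-7-26-10-25-5-14-6-33-23-20-24 0-11 13-37z"/><path d="M216 16l-130 1 2 27-8 37-8 26-9 13-20 14-6 10-5 15-5 4-11 1 1 266 25-6 23-10 4 2 11 0 27-7 16-11 24-10 23-16 17-43 5-18-7-7-21-6-4-4-3-21-7-24 1-10 4-4 19-11 21 11 6 0 24-12 29-7 42-23 7 1 21 12 14 5 2-4 2-10-14-53-9-19-11-11-84-35-78 0-10-2 71-29 7-7 3-8z"/><path d="M591 331l-7 0-27 11-32-2-87 36-10 10-6 18 0 18 4 16-2 17-13 9-12 2-7-4-59 0-45 18-39 19-9 17-2 20 2 22 4 15 0 18 347 1z"/><path d="M591 16l-147 1 4 22 0 20-12 22-15 15-3 6 0 15 8 17 16 15 4 10 22 27 10 23 1 8 18-6 19-12 18-7 32-24 12 2 14 0z"/><path d="M443 16l-46 1 19 31 2 12-5 8-21 12-8 9-6 10-2 44 3 10 0 27-5 12-2 21-4 5-5 0-24-7-14 38 0 11 20 24 33 23 14 6 30 6 27 12-3-13 16-19 6-12 7-26 0-9-6-13 0-8 9-13 0-9-10-23-22-27-4-10-16-15-8-17 0-15 3-6 15-15 12-22 0-20z"/><path d="M396 16l-178 0-1 17-3 8-7 7-71 29 10 2 78 0 84 35 11 11 12 28 5 26 6 18-4 13 13 6 17 2 4-5 2-21 5-12 0-27-3-10 2-44 6-10 8-9 21-12 5-8-2-12z"/><path d="M509 210l-9 0-17 4-11 11-3 6 0 8 6 13-1 15-12 32-16 19 2 9 6 12 7 7 12 6 13 0 24-10 14-4 33 4 27-11 8-1 0-100-32-1-12 3-15 0z"/><path d="M86 16l-70 1 1 146 10 0 5-4 5-15 6-10 20-14 9-13 8-26 8-37 0-24z"/><path d="M572 168l-9 1-29 23-18 7-16 10 12 2 21 21 15 0 12-3 31 0 1-58-14-1z"/>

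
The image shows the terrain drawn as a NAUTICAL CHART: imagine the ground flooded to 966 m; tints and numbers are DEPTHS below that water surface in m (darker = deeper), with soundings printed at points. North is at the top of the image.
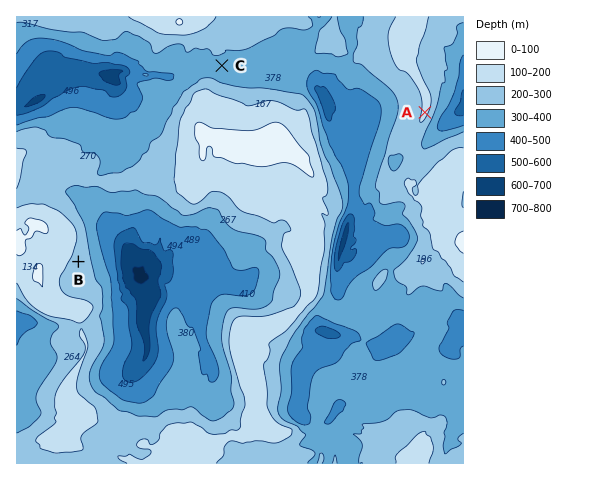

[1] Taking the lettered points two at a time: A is above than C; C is below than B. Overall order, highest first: A B C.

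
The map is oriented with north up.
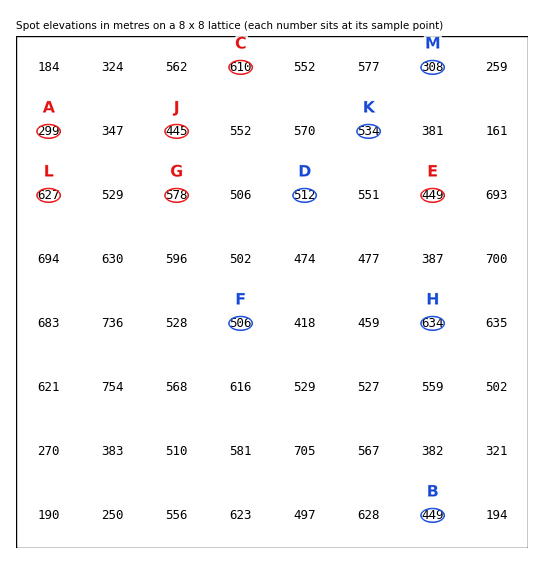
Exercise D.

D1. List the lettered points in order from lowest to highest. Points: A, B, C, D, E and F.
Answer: A B E F D C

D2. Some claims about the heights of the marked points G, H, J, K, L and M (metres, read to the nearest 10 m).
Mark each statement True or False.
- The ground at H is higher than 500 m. True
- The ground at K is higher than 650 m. False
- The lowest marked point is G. False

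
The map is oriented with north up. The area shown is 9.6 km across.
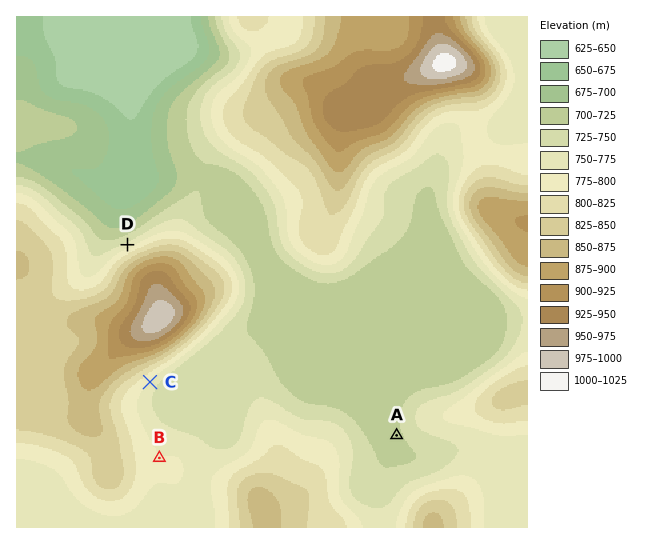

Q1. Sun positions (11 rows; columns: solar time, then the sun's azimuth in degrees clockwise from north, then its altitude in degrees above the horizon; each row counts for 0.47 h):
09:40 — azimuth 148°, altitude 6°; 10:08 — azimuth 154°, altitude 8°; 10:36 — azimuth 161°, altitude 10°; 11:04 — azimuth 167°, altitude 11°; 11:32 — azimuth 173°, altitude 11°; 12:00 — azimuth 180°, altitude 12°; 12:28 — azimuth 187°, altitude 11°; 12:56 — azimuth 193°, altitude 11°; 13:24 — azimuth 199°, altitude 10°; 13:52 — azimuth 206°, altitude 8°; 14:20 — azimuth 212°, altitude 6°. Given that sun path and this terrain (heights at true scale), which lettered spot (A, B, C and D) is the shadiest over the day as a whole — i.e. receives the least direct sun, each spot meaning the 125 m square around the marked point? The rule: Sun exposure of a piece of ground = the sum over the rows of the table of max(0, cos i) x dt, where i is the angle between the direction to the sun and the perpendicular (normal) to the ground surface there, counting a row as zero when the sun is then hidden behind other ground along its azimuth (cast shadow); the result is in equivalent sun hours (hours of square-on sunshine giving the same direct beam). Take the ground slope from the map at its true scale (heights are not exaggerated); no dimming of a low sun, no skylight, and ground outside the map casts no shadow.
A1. D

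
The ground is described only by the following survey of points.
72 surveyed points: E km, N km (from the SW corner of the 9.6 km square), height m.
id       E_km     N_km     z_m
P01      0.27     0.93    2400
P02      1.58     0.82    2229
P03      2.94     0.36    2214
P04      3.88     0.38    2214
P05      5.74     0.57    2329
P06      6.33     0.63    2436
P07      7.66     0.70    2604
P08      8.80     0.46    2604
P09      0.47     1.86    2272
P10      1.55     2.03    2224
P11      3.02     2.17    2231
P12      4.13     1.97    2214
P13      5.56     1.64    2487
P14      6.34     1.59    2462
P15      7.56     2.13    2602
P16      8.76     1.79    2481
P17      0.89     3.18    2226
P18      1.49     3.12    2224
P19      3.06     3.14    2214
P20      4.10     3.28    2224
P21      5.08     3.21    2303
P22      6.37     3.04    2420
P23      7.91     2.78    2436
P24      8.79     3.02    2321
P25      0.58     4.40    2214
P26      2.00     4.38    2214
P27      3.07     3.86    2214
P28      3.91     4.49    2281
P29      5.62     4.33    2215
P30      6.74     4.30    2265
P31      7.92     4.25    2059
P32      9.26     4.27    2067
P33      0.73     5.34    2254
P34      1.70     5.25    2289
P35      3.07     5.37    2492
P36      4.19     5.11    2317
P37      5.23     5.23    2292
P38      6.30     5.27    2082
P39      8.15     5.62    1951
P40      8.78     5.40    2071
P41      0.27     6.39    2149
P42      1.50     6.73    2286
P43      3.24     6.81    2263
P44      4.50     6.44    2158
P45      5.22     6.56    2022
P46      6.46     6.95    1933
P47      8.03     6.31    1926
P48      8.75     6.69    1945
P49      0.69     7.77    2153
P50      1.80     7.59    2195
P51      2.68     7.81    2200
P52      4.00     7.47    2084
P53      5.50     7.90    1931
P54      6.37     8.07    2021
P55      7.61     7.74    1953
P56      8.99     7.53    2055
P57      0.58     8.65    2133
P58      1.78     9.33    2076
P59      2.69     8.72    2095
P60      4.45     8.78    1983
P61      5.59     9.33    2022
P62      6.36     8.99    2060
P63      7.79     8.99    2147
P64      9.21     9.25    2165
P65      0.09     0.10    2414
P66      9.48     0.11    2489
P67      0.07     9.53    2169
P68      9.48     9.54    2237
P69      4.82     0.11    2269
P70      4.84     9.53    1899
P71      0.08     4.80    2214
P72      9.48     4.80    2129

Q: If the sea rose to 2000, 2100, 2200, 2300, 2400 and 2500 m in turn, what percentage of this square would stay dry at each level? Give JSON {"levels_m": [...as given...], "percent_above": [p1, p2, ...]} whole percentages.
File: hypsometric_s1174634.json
{"levels_m": [2000, 2100, 2200, 2300, 2400, 2500], "percent_above": [85, 73, 60, 24, 15, 5]}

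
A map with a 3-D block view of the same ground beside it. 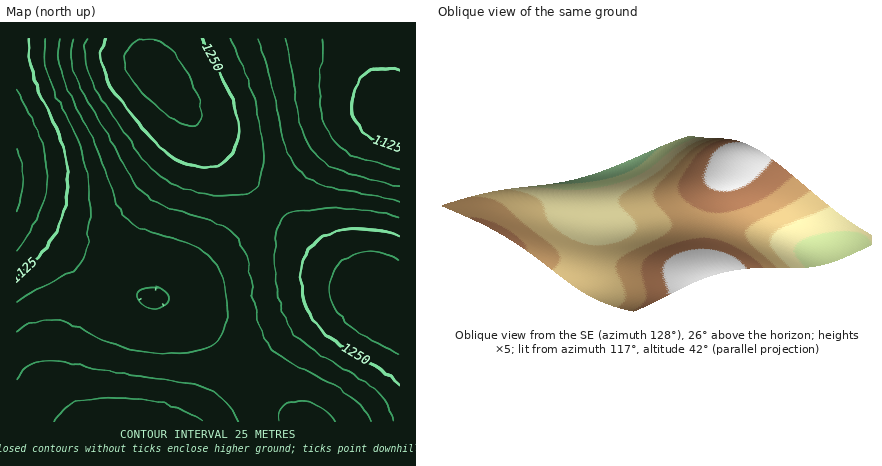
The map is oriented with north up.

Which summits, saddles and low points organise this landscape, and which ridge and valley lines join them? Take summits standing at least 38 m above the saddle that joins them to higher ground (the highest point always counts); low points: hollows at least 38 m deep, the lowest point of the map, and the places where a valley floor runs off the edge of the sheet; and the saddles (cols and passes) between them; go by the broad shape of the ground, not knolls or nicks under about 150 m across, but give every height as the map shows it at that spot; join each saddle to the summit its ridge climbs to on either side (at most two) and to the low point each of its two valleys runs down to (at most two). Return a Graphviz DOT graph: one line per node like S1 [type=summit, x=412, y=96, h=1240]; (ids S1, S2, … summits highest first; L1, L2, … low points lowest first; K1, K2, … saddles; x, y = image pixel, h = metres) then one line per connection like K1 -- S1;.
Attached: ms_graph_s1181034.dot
graph terrain {
  S1 [type=summit, x=386, y=300, h=1297];
  S2 [type=summit, x=154, y=70, h=1284];
  S3 [type=summit, x=130, y=422, h=1245];
  L1 [type=low, x=16, y=182, h=1070];
  L2 [type=low, x=396, y=114, h=1110];
  K1 [type=saddle, x=270, y=204, h=1221];
  K2 [type=saddle, x=248, y=372, h=1187];
  K3 [type=saddle, x=102, y=274, h=1154];
  K1 -- S1;
  K1 -- S2;
  K1 -- L1;
  K1 -- L2;
  K2 -- S1;
  K2 -- S3;
  K2 -- L1;
  K3 -- S2;
  K3 -- S3;
  K3 -- L1;
}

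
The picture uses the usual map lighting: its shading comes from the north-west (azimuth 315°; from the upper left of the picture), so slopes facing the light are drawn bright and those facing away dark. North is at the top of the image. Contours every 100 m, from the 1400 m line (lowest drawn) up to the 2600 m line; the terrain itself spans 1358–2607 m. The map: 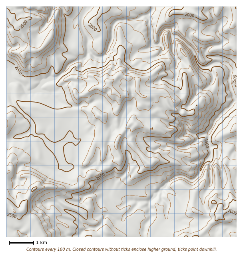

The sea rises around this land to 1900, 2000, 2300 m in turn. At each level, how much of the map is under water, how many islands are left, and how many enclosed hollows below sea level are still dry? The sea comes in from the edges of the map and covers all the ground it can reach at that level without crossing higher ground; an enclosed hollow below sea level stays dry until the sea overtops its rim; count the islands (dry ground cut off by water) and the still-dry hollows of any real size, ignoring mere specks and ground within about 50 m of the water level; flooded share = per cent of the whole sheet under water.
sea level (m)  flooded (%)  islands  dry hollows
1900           39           0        0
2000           56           0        0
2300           91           1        0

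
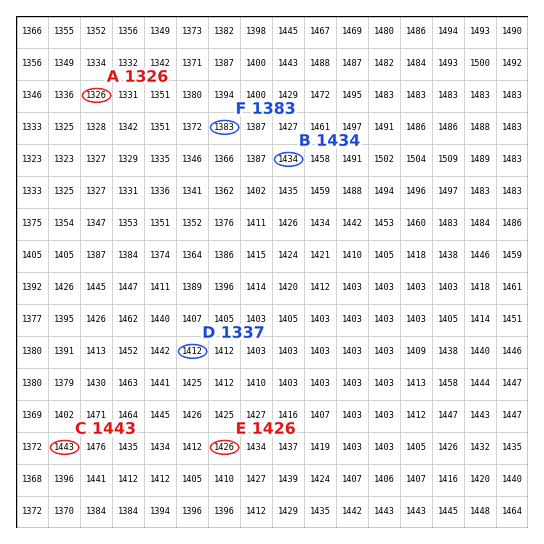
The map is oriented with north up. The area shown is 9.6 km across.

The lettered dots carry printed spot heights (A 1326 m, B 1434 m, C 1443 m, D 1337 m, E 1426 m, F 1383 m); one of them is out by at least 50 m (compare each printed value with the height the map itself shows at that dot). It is D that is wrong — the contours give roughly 1412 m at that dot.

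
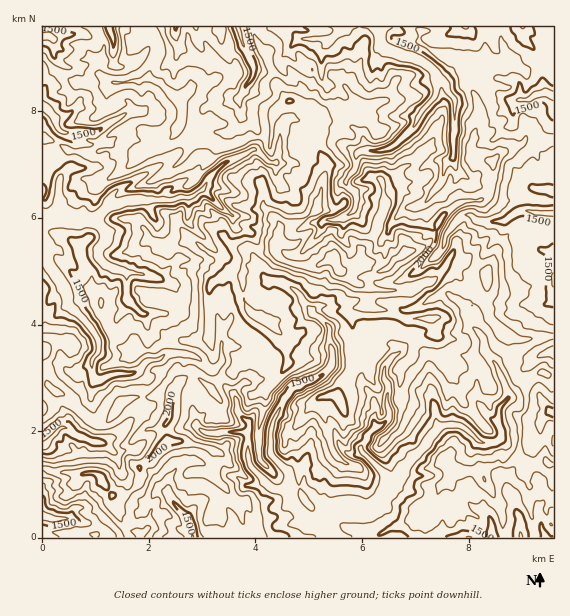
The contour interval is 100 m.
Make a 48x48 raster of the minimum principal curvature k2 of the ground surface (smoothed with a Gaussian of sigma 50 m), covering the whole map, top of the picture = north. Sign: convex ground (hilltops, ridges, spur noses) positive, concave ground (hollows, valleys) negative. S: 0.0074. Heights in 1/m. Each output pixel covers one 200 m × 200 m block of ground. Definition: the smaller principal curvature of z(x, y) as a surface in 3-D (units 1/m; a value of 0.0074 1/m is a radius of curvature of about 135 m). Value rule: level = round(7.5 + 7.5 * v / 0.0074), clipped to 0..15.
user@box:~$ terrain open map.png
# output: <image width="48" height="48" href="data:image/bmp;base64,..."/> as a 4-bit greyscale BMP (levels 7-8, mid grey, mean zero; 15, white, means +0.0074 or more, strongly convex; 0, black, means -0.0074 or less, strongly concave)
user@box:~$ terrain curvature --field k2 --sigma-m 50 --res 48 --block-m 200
<image width="48" height="48" href="data:image/bmp;base64,Qk32BAAAAAAAAHYAAAAoAAAAMAAAADAAAAABAAQAAAAAAIAEAAATCwAAEwsAABAAAAAAAAAAAAAAABEREQAiIiIAMzMzAERERABVVVUAZmZmAHd3dwCIiIgAmZmZAKqqqgC7u7sAzMzMAN3d3QDu7u4A////AGd4dkV5ZlQoV1d1d2dmdohkVWRCVic2VDEhJWdHdXFodmd2VWV2dmd2iHWHdkg2NzZEZndjd0FIhHd1VUdmZlZWiHWHU2cnRliEVpdkVQhVVmlnY4RmZmRXd3Z2ZXY4V1Z3V2ZXQWd2eDRSNURnd3VWVXd2Z3RXV0RnOXJYVGh3dDYFZEhnd4ZUZEZ3WFV2Rnd3iGF2Zjd1VnBYFEdXiXBUR2Z3aGZoWGZmZ1R1hmRGeGBwRUZ4RAV2JHp1Z3WGZyZnUyUjd3dnd2BwlmR0IimFYUeIQ0RmVDNQJDSFNmhRAjGAh3Nydgh3dhaWBSN4RoIXiHNHZ0MGZlBwh3NzeFBHd1EQaSV3OXZHZodEZoc2lwJSJXRml1UGeDVXYheXUWV2N3hmRnVneAhXCIhnh2MIeBdYREJXY3h4N3h2ZnVncil3IHiIeCYIZSd3SJFWJ4d2Mnd2V3Z3VSJXcgBmdUcHZyeHSIF4R3YzFQADdneEOWZld3YGZnUodzd3VyVliHRmB2eRFIYzJYaHeHlgZ3YId0iHZhd0RlaJYGeWchJHNmZnZmZQd3hhZWVWYXZmQneJYHeGZ4doNWdmeHc0d3ZmZndognh4h3eIBmaFZ3dXNnVXZXkkd2dmVWZVNXhmZmVxN1VzZWZnRFeIiEMFZVZmh5iEV2VndnUzeIQjRVZnVXd3ZkFWZ5djEndjZ3ZWVVYneHM4iGVnZXZ3hxhUU0RWdRMlZ2d3c5RHiGNodTZpZXdmQWZmaHVFh4VoWHdng2JmdWMhE3ZndndTR2dIdUVTBYZXWIZnhTZlcxNndkZmZmY2d3hXZ3V2YEZnV4Znd0ZHUoh2iERVVXVYYzd6RmVXiAJ2c3ZndmZ4YlaHd2eDZodIaEJ4J4JWh4B2VVZnZnh2k0VnVGcUhjNXc2NWR0UId2I3ZnZ3h2VVQ2ZoJIFXdUVmd0IBRUgVZkgFMSKHd1ZlUleHKIF1UDRoZkh1EXdyRlhhN3UBEZNnZjERERFVCHV1ZVhzoGeGQUZ3eXZ3eHJ2iDRmZFUBUjZmRGZyQDVmdxVmVXVlMnF4d3UUh0OAaXiVN2aFCHh2d4FVN3Zmd3UTNFiDF4ZVB3iEV1ZnUIdmY4JEdXVmdndmdmaHY1hnUAYgNWaHgXZXdzMIh5VmdnZ1Z2d3d1ZmiHAoKHdlIgAFeIkIZWdnZ4UmVmZmZ3WHZXdIKHdld0qAR3cHdTdnd3BSIDeIZodmZlZXKGdnVFeIBYgHhnRIdkI4iDBFVmdXiDZ4VFeGeHYzQIgHeFdHdCZyZ4ZEZmdlVih4d3hmeHeHcygVZ3U1hmdkV2VWV3d2ZAZVeGdGV1eHiRUGd1QzElV4Z4d2Z1eHh2CIdHYUhkZWVUNYd2c4ZndlZ2V3ZkiGhpBWRlYpd0V5hzRodlZYV2NGVyQ1dEdmdoBmNVg3dlR2QCd3eHeHZ3NWdgZ0aDVnZVCIRIZFdnQxNXiHZ1d2SEJ3VweWZydIRwZ3cyM1Z5JYeGV3R1djeEUjZwh4hghHJwhlZXZ0VmNTWIdVR1dUdw=="/>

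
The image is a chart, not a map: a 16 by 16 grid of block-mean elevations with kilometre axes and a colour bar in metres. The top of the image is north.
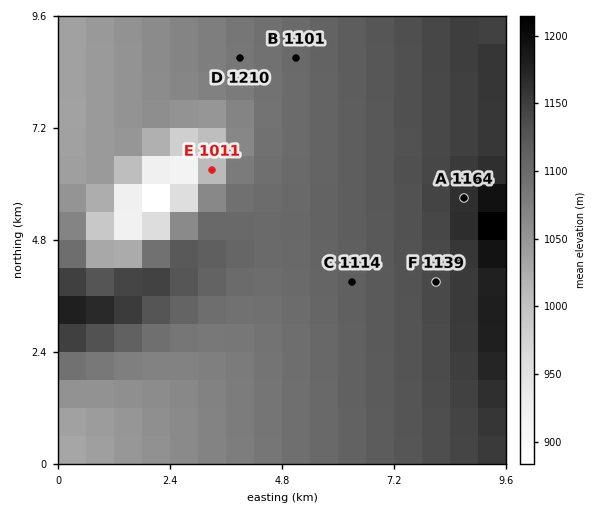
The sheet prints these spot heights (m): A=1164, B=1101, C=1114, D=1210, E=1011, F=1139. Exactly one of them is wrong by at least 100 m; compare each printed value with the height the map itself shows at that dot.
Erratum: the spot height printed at D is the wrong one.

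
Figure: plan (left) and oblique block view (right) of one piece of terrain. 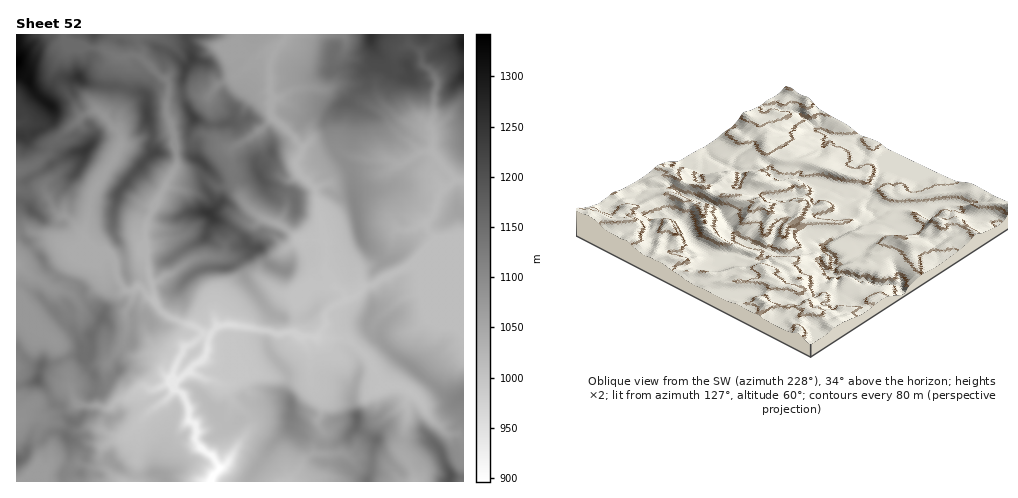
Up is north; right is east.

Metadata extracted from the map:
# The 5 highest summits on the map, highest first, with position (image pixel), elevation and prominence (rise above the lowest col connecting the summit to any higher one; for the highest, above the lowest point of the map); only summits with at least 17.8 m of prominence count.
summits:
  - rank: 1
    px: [78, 77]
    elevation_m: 1256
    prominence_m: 42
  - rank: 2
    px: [209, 213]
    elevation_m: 1250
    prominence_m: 97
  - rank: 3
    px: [85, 150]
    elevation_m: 1248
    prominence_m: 86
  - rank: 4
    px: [192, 58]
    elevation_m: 1235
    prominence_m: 56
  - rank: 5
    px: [194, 119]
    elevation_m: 1230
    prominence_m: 46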